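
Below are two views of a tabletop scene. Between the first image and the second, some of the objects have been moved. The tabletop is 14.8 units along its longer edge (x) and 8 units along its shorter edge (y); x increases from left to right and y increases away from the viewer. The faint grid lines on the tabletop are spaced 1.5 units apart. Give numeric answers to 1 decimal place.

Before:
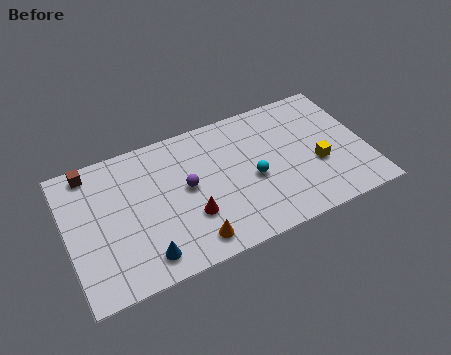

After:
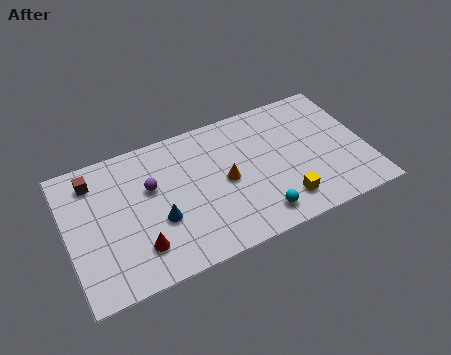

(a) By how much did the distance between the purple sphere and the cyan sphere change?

+2.8

They were about 3.3 units apart before and 6.1 after — 2.8 units further apart.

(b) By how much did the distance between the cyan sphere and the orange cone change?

-1.1

The distance was about 4.0 in the first image and 2.9 in the second, so they moved 1.1 units closer together.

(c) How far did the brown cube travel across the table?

0.6

From (1.4, 7.1) to (1.5, 6.5), the brown cube covered √(0.1² + 0.6²) ≈ 0.6 units.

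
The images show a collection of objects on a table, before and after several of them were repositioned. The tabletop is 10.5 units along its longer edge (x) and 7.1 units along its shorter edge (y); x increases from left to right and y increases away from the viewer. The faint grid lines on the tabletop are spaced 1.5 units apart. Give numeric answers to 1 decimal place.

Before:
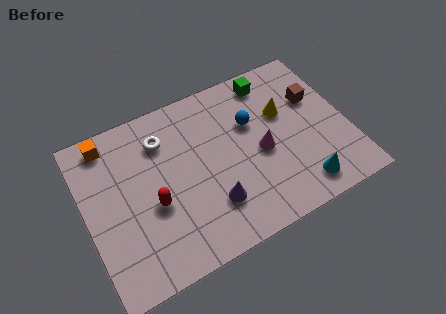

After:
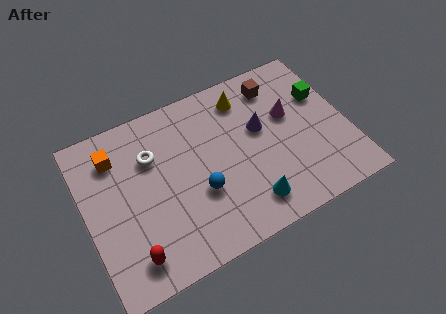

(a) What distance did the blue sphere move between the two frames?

3.1

The blue sphere was near (6.8, 4.6) before and (4.4, 2.6) after, so it travelled √(2.4² + 2.0²) ≈ 3.1 units.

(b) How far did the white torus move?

0.7

The white torus was near (3.3, 5.4) before and (2.8, 4.9) after, so it travelled √(0.5² + 0.5²) ≈ 0.7 units.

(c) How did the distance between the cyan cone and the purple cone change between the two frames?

-0.6

Before: roughly 3.6 units apart; after: 3.0. That's 0.6 units closer together.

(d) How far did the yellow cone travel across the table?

1.9

The yellow cone moved from about (8.1, 4.5) to (6.7, 5.8), a distance of √(1.4² + 1.3²) ≈ 1.9.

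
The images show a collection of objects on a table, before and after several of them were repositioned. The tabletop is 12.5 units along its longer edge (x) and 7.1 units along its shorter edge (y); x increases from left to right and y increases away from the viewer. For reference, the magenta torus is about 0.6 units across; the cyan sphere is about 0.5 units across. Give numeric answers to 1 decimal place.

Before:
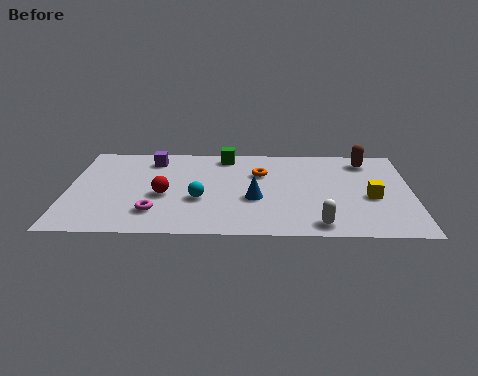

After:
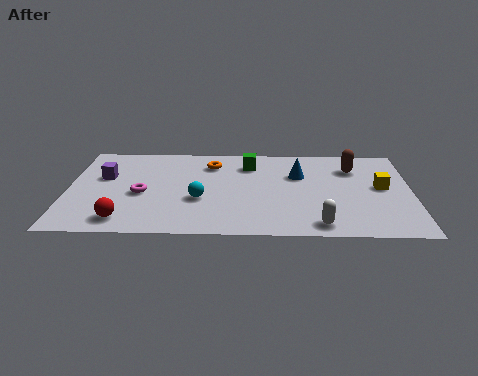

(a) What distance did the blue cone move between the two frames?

2.5

The blue cone was near (6.8, 2.8) before and (8.4, 4.7) after, so it travelled √(1.6² + 1.9²) ≈ 2.5 units.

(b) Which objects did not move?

the white capsule and the cyan sphere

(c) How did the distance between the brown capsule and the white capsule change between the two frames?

-0.7

Before: roughly 5.3 units apart; after: 4.6. That's 0.7 units closer together.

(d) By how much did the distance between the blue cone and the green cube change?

-1.6

The distance was about 3.6 in the first image and 2.0 in the second, so they moved 1.6 units closer together.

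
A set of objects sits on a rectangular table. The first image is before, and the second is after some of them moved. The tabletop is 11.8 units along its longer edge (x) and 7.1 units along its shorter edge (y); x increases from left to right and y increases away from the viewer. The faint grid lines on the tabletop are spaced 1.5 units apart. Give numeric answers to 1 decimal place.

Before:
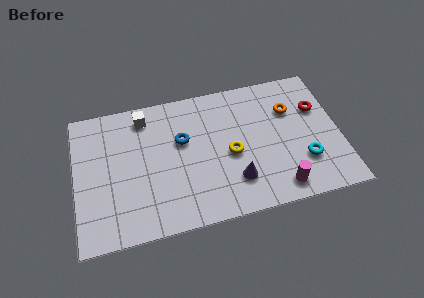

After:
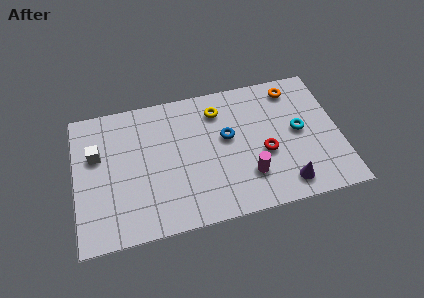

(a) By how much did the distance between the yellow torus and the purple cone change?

+3.8

They were about 1.4 units apart before and 5.2 after — 3.8 units further apart.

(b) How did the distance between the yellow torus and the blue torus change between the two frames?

-0.9

They were about 2.4 units apart before and 1.5 after — 0.9 units closer together.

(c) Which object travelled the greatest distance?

the red torus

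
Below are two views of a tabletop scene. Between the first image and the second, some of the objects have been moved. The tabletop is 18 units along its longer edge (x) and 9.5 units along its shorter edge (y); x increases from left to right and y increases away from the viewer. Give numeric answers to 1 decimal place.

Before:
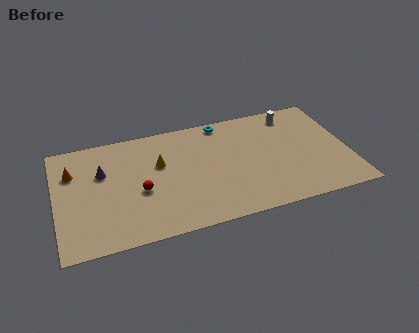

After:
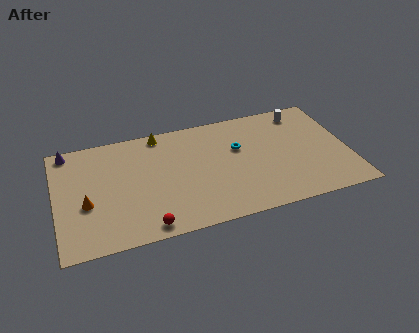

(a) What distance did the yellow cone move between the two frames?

2.6

From (6.4, 6.0) to (6.6, 8.6), the yellow cone covered √(0.2² + 2.6²) ≈ 2.6 units.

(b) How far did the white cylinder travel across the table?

0.6

The white cylinder was near (14.9, 8.1) before and (15.5, 8.1) after, so it travelled √(0.6² + 0.0²) ≈ 0.6 units.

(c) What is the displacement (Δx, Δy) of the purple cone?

(-2.0, 2.4)

The purple cone started near (2.9, 6.2) and ended near (0.9, 8.6).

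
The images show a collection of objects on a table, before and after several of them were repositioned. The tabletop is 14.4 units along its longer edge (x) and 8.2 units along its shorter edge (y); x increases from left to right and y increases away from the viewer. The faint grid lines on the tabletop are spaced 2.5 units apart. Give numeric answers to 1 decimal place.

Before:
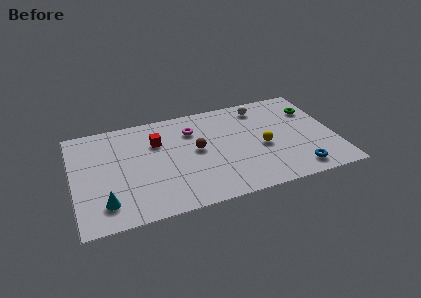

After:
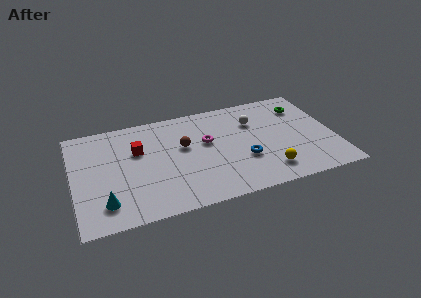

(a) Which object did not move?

the cyan cone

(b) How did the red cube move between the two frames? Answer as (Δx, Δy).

(-1.1, -0.4)

The red cube started near (4.7, 5.7) and ended near (3.6, 5.3).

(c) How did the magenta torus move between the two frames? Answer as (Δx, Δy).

(0.7, -1.2)

The magenta torus was at about (6.7, 6.1) and moved to about (7.4, 4.9).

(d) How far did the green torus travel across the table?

0.6

The green torus moved from about (13.4, 5.9) to (12.9, 6.3), a distance of √(0.5² + 0.4²) ≈ 0.6.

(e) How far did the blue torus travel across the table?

3.3

The blue torus was near (12.1, 1.2) before and (9.3, 2.9) after, so it travelled √(2.8² + 1.7²) ≈ 3.3 units.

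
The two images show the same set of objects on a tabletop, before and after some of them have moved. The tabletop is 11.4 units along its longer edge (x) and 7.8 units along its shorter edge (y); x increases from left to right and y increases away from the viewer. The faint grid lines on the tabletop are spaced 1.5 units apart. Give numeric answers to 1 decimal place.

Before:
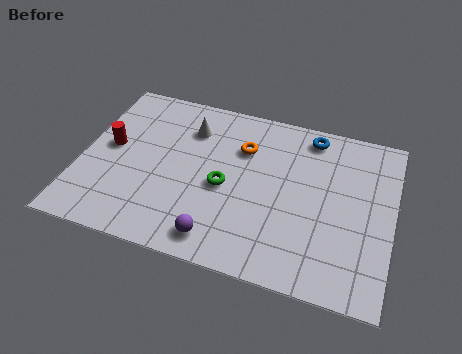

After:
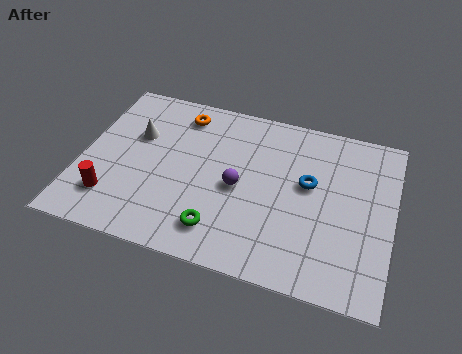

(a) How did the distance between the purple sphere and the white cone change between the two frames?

-0.9

Before: roughly 5.0 units apart; after: 4.1. That's 0.9 units closer together.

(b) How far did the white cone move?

2.1

From (3.8, 5.9) to (1.9, 5.0), the white cone covered √(1.9² + 0.9²) ≈ 2.1 units.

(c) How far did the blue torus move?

2.3

From (8.2, 6.8) to (8.3, 4.5), the blue torus covered √(0.1² + 2.3²) ≈ 2.3 units.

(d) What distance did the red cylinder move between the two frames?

2.4

The red cylinder was near (1.0, 4.2) before and (1.3, 1.8) after, so it travelled √(0.3² + 2.4²) ≈ 2.4 units.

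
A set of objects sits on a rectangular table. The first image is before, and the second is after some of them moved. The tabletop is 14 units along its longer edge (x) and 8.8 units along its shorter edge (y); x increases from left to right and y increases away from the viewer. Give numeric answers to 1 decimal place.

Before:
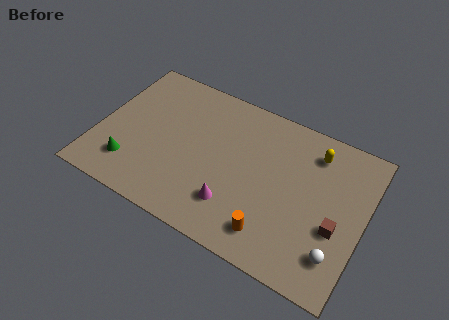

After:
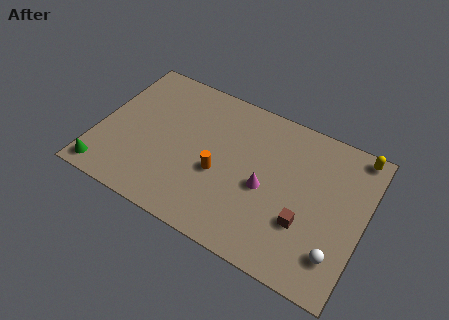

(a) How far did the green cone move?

1.6

The green cone moved from about (2.0, 2.0) to (0.8, 1.0), a distance of √(1.2² + 1.0²) ≈ 1.6.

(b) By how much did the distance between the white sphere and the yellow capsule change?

+0.6

Before: roughly 5.4 units apart; after: 6.0. That's 0.6 units further apart.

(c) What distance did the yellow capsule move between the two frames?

2.3

The yellow capsule was near (11.1, 7.1) before and (13.2, 8.0) after, so it travelled √(2.1² + 0.9²) ≈ 2.3 units.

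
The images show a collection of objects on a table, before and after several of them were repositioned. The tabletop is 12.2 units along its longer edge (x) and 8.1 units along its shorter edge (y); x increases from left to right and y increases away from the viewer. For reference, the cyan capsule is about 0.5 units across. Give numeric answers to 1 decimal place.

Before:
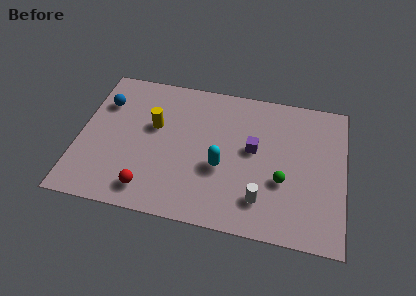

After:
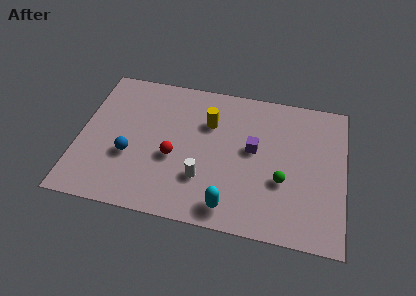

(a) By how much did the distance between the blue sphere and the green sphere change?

-1.9

Before: roughly 8.9 units apart; after: 7.0. That's 1.9 units closer together.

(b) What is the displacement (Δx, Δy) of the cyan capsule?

(0.5, -2.1)

The cyan capsule was at about (6.6, 3.2) and moved to about (7.1, 1.1).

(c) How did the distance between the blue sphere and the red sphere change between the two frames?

-3.1

Before: roughly 5.1 units apart; after: 2.0. That's 3.1 units closer together.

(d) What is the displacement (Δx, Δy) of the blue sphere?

(1.4, -2.8)

The blue sphere started near (1.0, 5.8) and ended near (2.4, 3.0).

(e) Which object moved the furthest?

the blue sphere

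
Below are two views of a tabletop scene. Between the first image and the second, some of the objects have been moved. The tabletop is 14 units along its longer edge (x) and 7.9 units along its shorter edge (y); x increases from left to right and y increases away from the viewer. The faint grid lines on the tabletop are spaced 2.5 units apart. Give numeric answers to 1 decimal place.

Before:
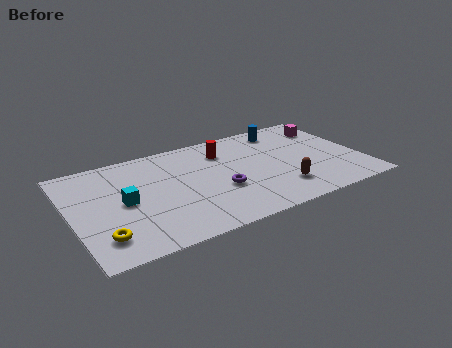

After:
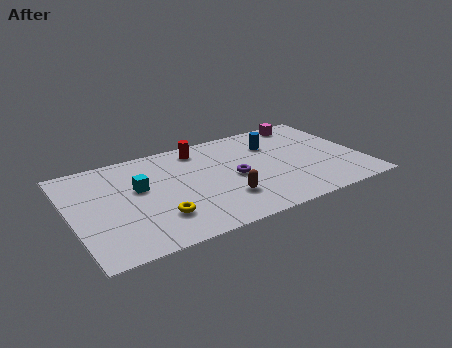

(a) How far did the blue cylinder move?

1.2

The blue cylinder moved from about (10.7, 6.7) to (10.0, 5.7), a distance of √(0.7² + 1.0²) ≈ 1.2.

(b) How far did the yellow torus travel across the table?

2.7

The yellow torus moved from about (1.2, 1.7) to (3.9, 2.1), a distance of √(2.7² + 0.4²) ≈ 2.7.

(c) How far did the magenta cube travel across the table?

1.3

The magenta cube moved from about (12.9, 6.1) to (11.9, 7.0), a distance of √(1.0² + 0.9²) ≈ 1.3.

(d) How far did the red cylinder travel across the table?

1.3

The red cylinder moved from about (7.6, 6.0) to (6.5, 6.7), a distance of √(1.1² + 0.7²) ≈ 1.3.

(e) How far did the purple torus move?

1.1

The purple torus moved from about (7.0, 3.0) to (7.8, 3.7), a distance of √(0.8² + 0.7²) ≈ 1.1.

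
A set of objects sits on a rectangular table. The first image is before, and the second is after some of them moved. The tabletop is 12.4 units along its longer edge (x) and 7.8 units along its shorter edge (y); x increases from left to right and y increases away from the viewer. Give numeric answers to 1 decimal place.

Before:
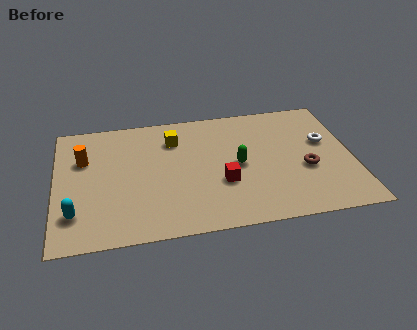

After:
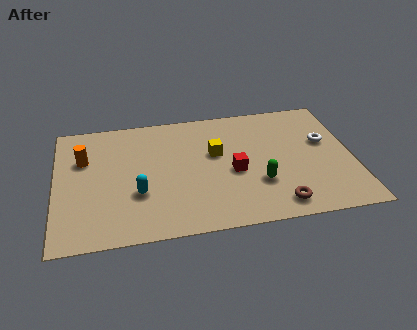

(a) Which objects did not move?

the white torus and the orange cylinder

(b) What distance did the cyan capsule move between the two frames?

2.7

The cyan capsule was near (0.8, 1.9) before and (3.4, 2.7) after, so it travelled √(2.6² + 0.8²) ≈ 2.7 units.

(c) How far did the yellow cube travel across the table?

2.1

The yellow cube moved from about (5.0, 5.9) to (6.7, 4.7), a distance of √(1.7² + 1.2²) ≈ 2.1.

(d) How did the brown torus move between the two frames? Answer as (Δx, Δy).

(-1.3, -2.0)

The brown torus was at about (10.4, 3.1) and moved to about (9.1, 1.1).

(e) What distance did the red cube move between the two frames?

0.8

From (6.9, 2.8) to (7.4, 3.4), the red cube covered √(0.5² + 0.6²) ≈ 0.8 units.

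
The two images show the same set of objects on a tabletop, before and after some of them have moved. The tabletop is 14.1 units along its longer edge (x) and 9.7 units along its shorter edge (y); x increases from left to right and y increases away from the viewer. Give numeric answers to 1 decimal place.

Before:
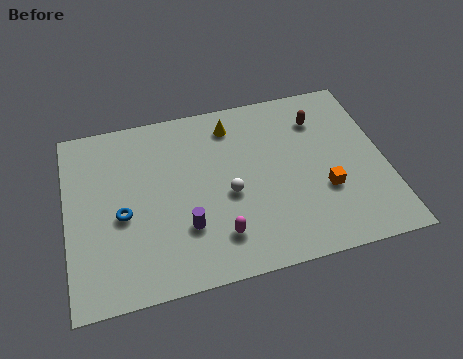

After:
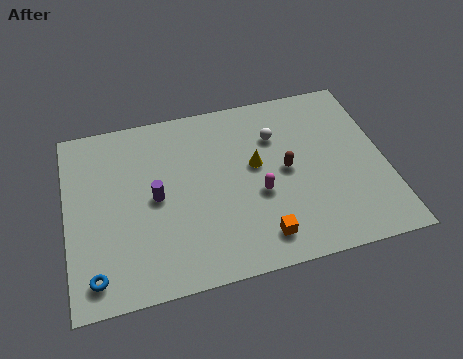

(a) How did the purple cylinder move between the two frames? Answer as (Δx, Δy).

(-1.2, 1.9)

From the two frames, the purple cylinder sits at roughly (5.1, 2.9) before and (3.9, 4.8) after.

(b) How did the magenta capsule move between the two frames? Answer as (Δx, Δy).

(1.9, 1.8)

From the two frames, the magenta capsule sits at roughly (6.5, 2.1) before and (8.4, 3.9) after.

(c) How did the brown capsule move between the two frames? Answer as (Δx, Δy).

(-1.7, -2.5)

From the two frames, the brown capsule sits at roughly (11.4, 7.4) before and (9.7, 4.9) after.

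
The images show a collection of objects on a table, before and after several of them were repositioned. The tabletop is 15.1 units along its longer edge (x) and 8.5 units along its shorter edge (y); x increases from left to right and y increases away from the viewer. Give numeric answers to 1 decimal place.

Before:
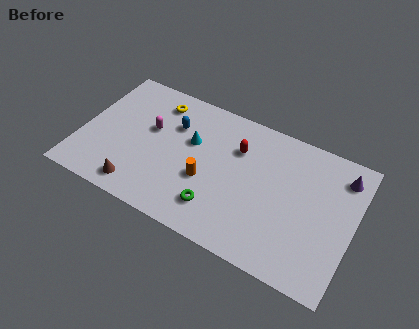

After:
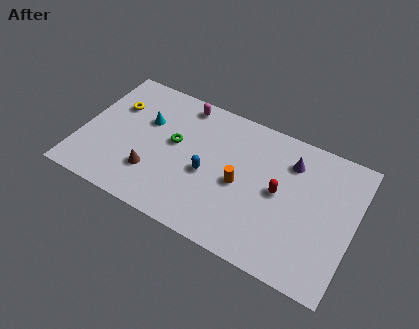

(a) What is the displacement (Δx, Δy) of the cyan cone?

(-2.6, 0.2)

From the two frames, the cyan cone sits at roughly (6.0, 5.3) before and (3.4, 5.5) after.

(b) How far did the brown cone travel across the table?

1.3

The brown cone was near (3.6, 1.2) before and (4.2, 2.4) after, so it travelled √(0.6² + 1.2²) ≈ 1.3 units.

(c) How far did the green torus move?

4.0

The green torus was near (7.9, 1.9) before and (5.1, 4.8) after, so it travelled √(2.8² + 2.9²) ≈ 4.0 units.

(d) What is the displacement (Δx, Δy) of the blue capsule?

(2.2, -2.2)

The blue capsule started near (4.9, 5.9) and ended near (7.1, 3.7).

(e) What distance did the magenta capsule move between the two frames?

2.8

The magenta capsule moved from about (3.7, 5.1) to (5.2, 7.5), a distance of √(1.5² + 2.4²) ≈ 2.8.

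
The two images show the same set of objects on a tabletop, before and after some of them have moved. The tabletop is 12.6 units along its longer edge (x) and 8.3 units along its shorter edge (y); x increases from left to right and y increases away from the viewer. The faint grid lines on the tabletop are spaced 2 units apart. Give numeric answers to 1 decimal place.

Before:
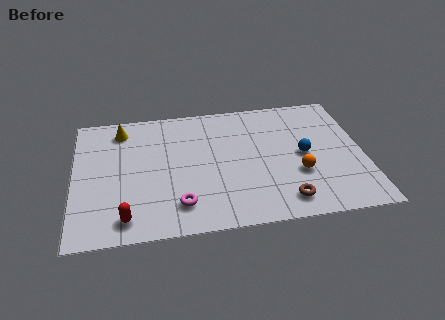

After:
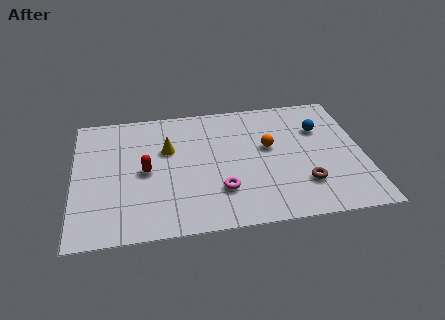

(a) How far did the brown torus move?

1.3

The brown torus moved from about (9.0, 1.3) to (9.9, 2.2), a distance of √(0.9² + 0.9²) ≈ 1.3.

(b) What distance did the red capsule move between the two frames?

2.9

From (2.2, 1.2) to (3.1, 4.0), the red capsule covered √(0.9² + 2.8²) ≈ 2.9 units.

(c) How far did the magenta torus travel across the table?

1.9

From (4.5, 1.7) to (6.3, 2.3), the magenta torus covered √(1.8² + 0.6²) ≈ 1.9 units.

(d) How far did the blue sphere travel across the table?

1.8

The blue sphere was near (10.0, 4.1) before and (10.8, 5.7) after, so it travelled √(0.8² + 1.6²) ≈ 1.8 units.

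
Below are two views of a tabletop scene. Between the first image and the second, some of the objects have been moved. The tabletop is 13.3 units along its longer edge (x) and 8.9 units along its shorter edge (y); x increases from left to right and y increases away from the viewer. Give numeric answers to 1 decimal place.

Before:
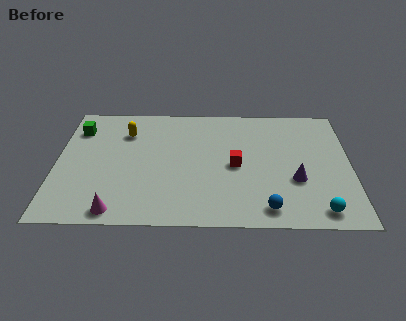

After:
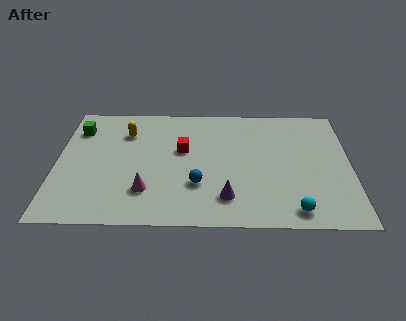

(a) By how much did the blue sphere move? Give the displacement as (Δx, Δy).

(-3.1, 1.6)

The blue sphere was at about (9.5, 1.2) and moved to about (6.4, 2.8).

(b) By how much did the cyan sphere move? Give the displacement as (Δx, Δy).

(-1.1, 0.0)

The cyan sphere was at about (11.8, 1.1) and moved to about (10.7, 1.1).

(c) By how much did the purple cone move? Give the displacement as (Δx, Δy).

(-3.1, -1.3)

The purple cone started near (10.8, 3.2) and ended near (7.7, 1.9).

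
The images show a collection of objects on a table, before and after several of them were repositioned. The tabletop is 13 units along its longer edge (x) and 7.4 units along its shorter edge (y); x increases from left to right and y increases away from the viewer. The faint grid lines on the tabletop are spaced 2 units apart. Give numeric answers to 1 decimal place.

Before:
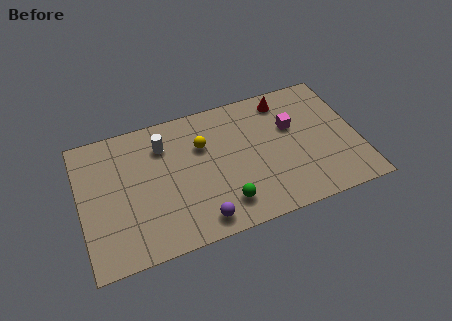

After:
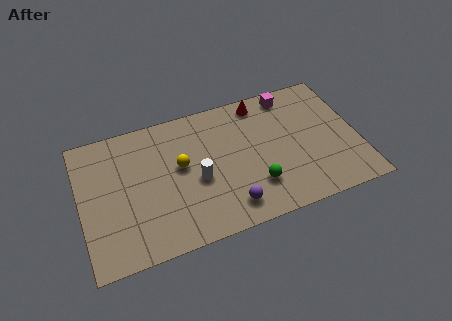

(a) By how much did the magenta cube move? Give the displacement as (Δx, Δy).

(0.1, 1.8)

From the two frames, the magenta cube sits at roughly (10.0, 4.7) before and (10.1, 6.5) after.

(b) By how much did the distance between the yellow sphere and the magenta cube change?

+1.7

They were about 4.2 units apart before and 5.9 after — 1.7 units further apart.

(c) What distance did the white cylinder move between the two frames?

2.8

The white cylinder moved from about (4.0, 5.6) to (5.4, 3.2), a distance of √(1.4² + 2.4²) ≈ 2.8.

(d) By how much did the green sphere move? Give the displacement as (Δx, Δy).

(1.5, 0.5)

The green sphere started near (6.5, 1.5) and ended near (8.0, 2.0).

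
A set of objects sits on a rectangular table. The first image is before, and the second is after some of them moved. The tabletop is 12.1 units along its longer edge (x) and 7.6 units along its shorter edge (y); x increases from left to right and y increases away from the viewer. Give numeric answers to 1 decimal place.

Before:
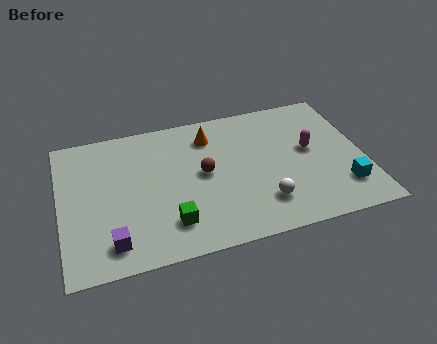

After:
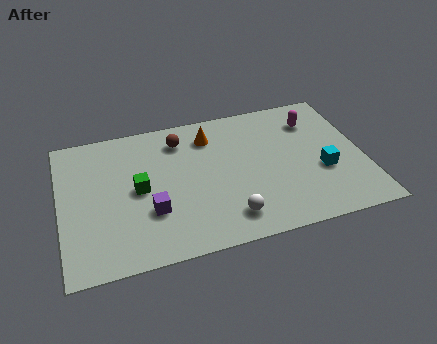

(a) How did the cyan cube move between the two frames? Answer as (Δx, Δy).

(-0.7, 1.1)

The cyan cube was at about (11.1, 1.8) and moved to about (10.4, 2.9).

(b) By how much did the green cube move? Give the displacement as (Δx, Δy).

(-1.1, 2.1)

The green cube started near (4.2, 1.7) and ended near (3.1, 3.8).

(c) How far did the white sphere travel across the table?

1.5

From (7.9, 1.8) to (6.5, 1.4), the white sphere covered √(1.4² + 0.4²) ≈ 1.5 units.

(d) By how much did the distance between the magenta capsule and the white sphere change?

+2.6

They were about 3.2 units apart before and 5.8 after — 2.6 units further apart.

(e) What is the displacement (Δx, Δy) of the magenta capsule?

(0.3, 1.6)

The magenta capsule was at about (10.0, 4.2) and moved to about (10.3, 5.8).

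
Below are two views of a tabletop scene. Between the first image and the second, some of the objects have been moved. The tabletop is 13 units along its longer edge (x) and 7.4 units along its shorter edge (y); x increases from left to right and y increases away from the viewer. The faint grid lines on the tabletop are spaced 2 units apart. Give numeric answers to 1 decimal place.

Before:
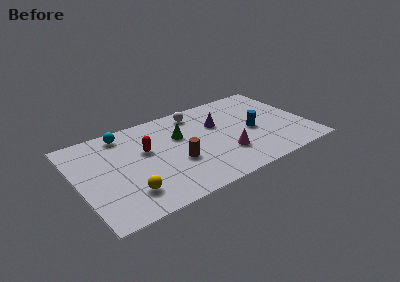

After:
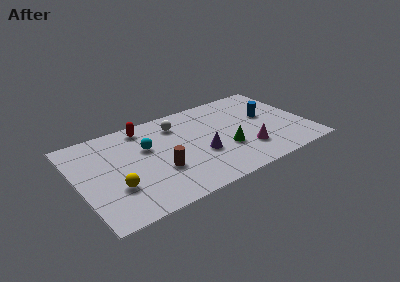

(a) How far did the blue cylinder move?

1.3

The blue cylinder was near (9.9, 3.4) before and (10.9, 4.3) after, so it travelled √(1.0² + 0.9²) ≈ 1.3 units.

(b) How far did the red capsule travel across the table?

1.9

The red capsule was near (3.9, 4.5) before and (4.1, 6.4) after, so it travelled √(0.2² + 1.9²) ≈ 1.9 units.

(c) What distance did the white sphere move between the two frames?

1.3

The white sphere moved from about (7.1, 6.3) to (5.9, 5.8), a distance of √(1.2² + 0.5²) ≈ 1.3.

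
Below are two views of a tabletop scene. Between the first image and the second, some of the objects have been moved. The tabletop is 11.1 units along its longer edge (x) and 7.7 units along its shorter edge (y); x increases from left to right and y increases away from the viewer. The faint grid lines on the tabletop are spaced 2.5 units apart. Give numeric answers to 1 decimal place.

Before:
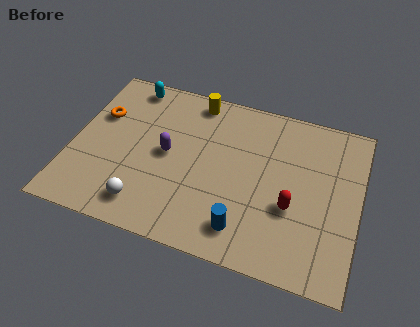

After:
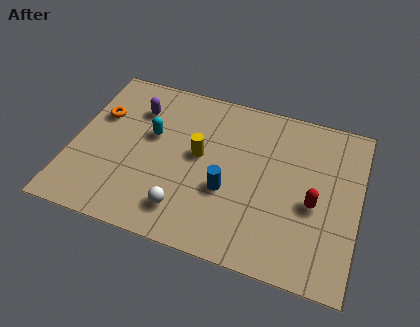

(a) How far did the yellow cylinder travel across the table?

2.6

The yellow cylinder was near (4.5, 6.8) before and (4.9, 4.2) after, so it travelled √(0.4² + 2.6²) ≈ 2.6 units.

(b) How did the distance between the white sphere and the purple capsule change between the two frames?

+2.1

They were about 2.7 units apart before and 4.8 after — 2.1 units further apart.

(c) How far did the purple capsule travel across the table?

2.3

The purple capsule was near (3.7, 3.9) before and (2.3, 5.7) after, so it travelled √(1.4² + 1.8²) ≈ 2.3 units.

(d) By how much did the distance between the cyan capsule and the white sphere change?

-2.1

They were about 5.6 units apart before and 3.5 after — 2.1 units closer together.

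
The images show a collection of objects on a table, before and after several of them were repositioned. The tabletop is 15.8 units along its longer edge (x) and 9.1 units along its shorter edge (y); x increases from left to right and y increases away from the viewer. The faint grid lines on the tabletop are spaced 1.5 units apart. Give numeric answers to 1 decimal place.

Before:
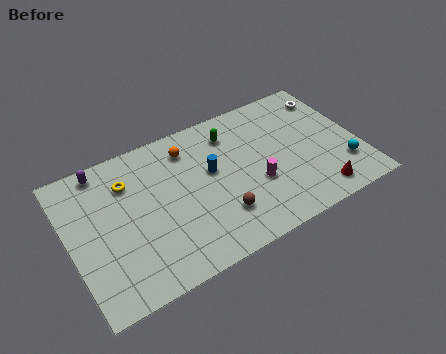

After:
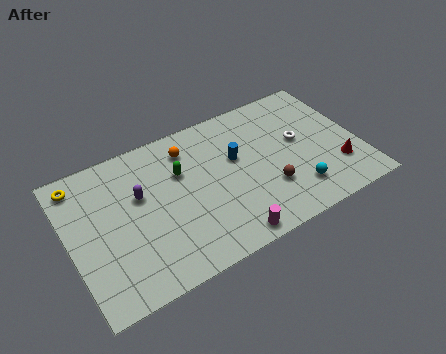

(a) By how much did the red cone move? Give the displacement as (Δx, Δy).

(1.3, 1.2)

The red cone was at about (13.1, 1.3) and moved to about (14.4, 2.5).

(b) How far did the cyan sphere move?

2.7

The cyan sphere moved from about (14.7, 2.4) to (12.0, 2.0), a distance of √(2.7² + 0.4²) ≈ 2.7.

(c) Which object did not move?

the orange sphere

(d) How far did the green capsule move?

3.2

From (9.2, 7.2) to (6.2, 6.0), the green capsule covered √(3.0² + 1.2²) ≈ 3.2 units.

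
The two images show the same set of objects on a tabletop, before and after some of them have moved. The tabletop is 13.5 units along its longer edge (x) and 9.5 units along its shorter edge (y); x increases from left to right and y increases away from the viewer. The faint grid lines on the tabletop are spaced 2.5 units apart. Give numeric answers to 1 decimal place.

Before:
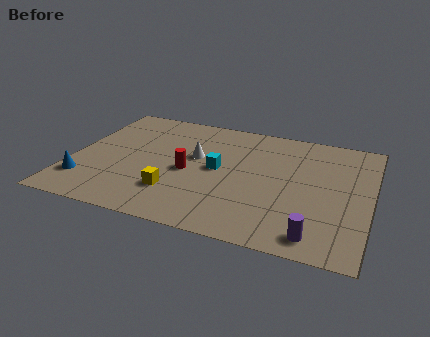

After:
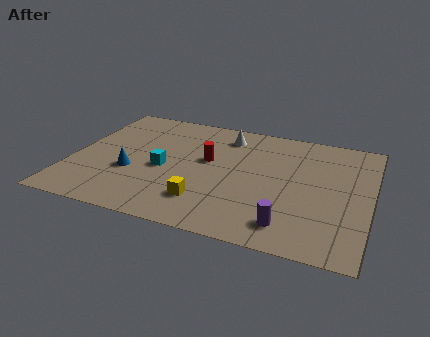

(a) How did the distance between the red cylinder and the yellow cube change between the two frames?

+1.5

Before: roughly 1.8 units apart; after: 3.3. That's 1.5 units further apart.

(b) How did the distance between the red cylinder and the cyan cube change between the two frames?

+0.9

They were about 1.4 units apart before and 2.3 after — 0.9 units further apart.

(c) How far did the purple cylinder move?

1.3

The purple cylinder was near (11.3, 1.2) before and (10.1, 1.6) after, so it travelled √(1.2² + 0.4²) ≈ 1.3 units.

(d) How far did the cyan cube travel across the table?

2.5

The cyan cube was near (6.6, 4.9) before and (4.2, 4.2) after, so it travelled √(2.4² + 0.7²) ≈ 2.5 units.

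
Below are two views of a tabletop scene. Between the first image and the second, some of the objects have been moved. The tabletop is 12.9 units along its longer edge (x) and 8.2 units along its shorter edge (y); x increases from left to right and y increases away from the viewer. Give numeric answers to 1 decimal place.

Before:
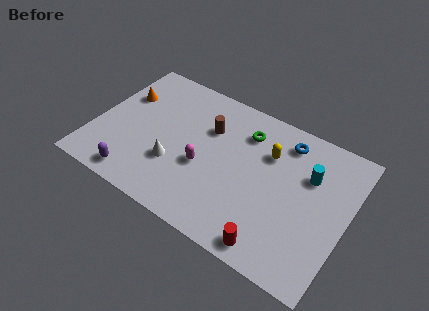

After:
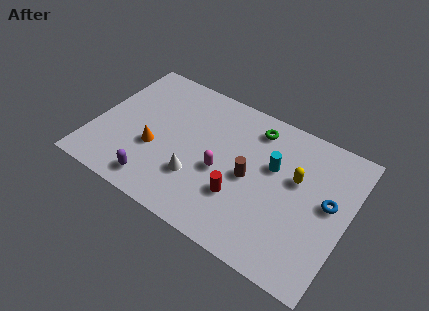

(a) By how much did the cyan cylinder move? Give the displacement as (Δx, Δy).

(-1.8, -0.4)

From the two frames, the cyan cylinder sits at roughly (10.8, 5.5) before and (9.0, 5.1) after.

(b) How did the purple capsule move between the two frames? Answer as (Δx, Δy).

(1.0, 0.2)

The purple capsule started near (2.6, 1.0) and ended near (3.6, 1.2).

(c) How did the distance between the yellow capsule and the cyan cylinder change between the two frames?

-0.9

They were about 2.1 units apart before and 1.2 after — 0.9 units closer together.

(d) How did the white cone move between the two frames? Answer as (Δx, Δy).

(1.2, -0.2)

The white cone was at about (4.3, 2.7) and moved to about (5.5, 2.5).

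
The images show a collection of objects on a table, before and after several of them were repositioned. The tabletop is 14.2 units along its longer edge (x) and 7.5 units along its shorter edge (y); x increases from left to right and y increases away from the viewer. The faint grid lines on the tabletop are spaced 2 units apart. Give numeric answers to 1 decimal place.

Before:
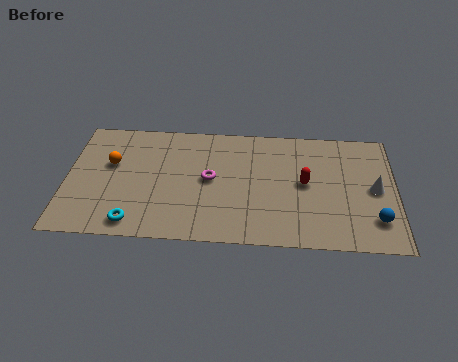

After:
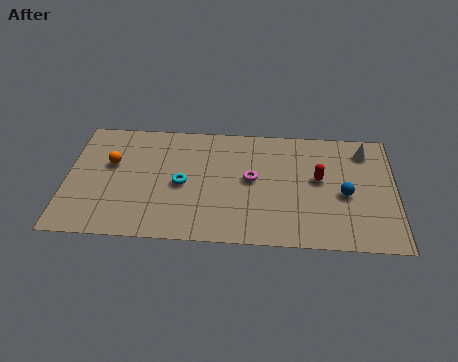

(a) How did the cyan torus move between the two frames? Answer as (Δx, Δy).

(2.0, 2.5)

The cyan torus started near (3.0, 1.0) and ended near (5.0, 3.5).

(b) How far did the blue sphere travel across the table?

2.0

The blue sphere was near (13.3, 1.8) before and (12.0, 3.3) after, so it travelled √(1.3² + 1.5²) ≈ 2.0 units.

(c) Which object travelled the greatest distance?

the cyan torus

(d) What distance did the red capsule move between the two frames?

0.7

The red capsule was near (10.3, 3.9) before and (10.9, 4.2) after, so it travelled √(0.6² + 0.3²) ≈ 0.7 units.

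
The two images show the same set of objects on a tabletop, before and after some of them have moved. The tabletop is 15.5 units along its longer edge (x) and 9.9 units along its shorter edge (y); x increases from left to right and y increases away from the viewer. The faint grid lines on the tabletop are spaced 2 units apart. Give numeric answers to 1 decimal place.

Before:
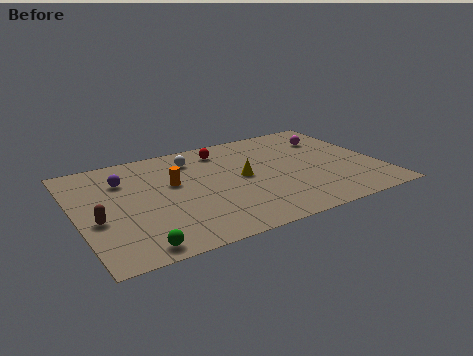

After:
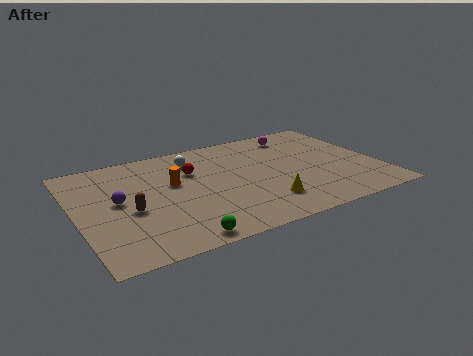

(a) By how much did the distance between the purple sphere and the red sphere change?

-1.2

Before: roughly 5.4 units apart; after: 4.2. That's 1.2 units closer together.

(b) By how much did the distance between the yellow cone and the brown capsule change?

-0.8

Before: roughly 7.7 units apart; after: 6.9. That's 0.8 units closer together.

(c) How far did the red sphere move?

2.3

The red sphere was near (7.9, 8.2) before and (6.1, 6.7) after, so it travelled √(1.8² + 1.5²) ≈ 2.3 units.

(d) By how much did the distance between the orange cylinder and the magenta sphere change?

-1.3

The distance was about 8.6 in the first image and 7.3 in the second, so they moved 1.3 units closer together.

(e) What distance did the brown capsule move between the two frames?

1.7

From (0.9, 4.0) to (2.6, 4.2), the brown capsule covered √(1.7² + 0.2²) ≈ 1.7 units.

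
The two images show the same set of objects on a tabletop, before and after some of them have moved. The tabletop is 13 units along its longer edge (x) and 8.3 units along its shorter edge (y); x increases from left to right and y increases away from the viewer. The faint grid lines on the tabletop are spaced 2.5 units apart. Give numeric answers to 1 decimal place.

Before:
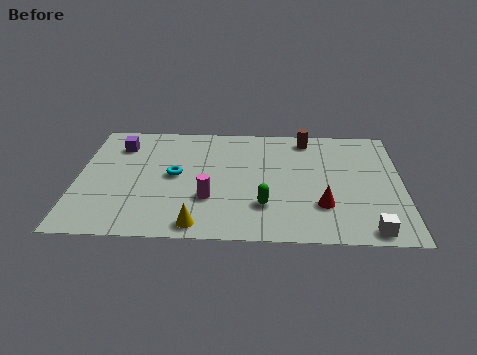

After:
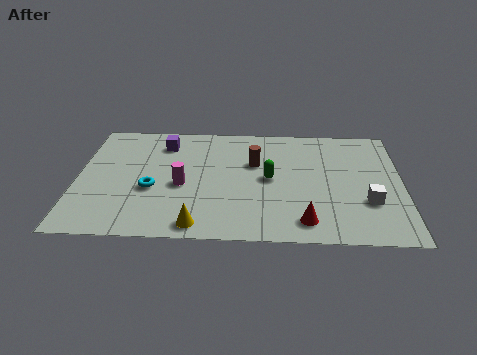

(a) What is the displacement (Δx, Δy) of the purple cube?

(1.8, 0.2)

The purple cube started near (1.6, 6.4) and ended near (3.4, 6.6).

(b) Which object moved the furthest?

the brown cylinder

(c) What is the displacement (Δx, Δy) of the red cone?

(-0.7, -1.1)

The red cone was at about (9.8, 2.4) and moved to about (9.1, 1.3).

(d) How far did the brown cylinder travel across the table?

2.8

From (9.2, 7.2) to (7.1, 5.3), the brown cylinder covered √(2.1² + 1.9²) ≈ 2.8 units.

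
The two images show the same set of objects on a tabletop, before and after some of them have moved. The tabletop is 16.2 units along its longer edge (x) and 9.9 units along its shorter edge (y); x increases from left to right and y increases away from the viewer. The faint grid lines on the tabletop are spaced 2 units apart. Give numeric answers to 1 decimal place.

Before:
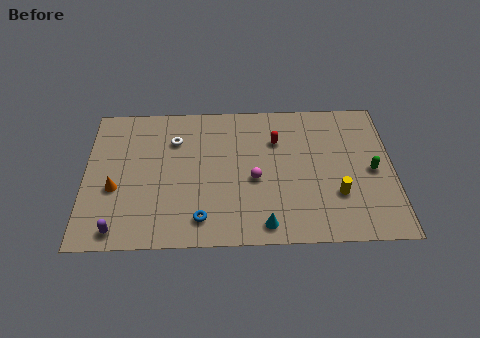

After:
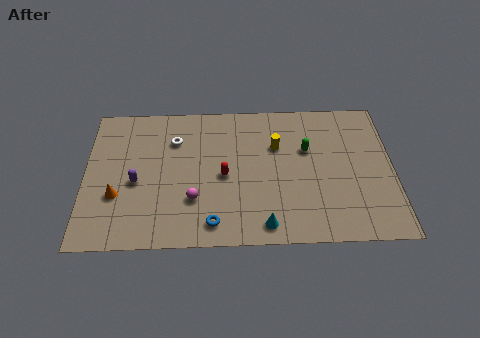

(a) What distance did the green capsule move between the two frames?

3.8

The green capsule was near (15.1, 4.7) before and (11.7, 6.3) after, so it travelled √(3.4² + 1.6²) ≈ 3.8 units.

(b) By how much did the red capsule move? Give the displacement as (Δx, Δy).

(-2.8, -2.4)

The red capsule started near (10.1, 7.0) and ended near (7.3, 4.6).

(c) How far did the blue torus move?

0.7

The blue torus moved from about (6.1, 1.7) to (6.7, 1.4), a distance of √(0.6² + 0.3²) ≈ 0.7.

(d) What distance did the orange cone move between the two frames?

0.5

The orange cone was near (1.6, 3.9) before and (1.7, 3.4) after, so it travelled √(0.1² + 0.5²) ≈ 0.5 units.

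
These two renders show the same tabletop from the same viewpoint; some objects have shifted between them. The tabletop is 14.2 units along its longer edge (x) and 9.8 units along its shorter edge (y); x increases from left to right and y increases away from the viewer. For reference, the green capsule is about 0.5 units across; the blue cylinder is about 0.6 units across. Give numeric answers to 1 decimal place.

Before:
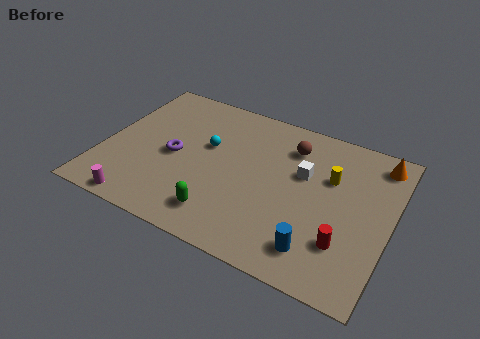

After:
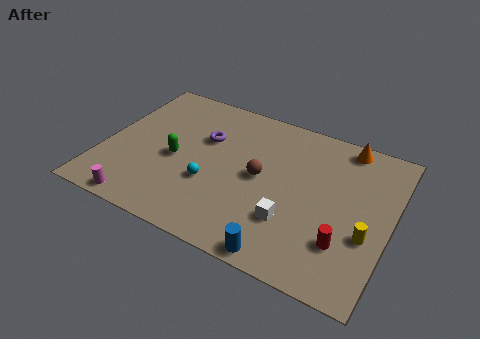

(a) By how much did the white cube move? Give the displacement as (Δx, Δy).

(-0.2, -3.2)

The white cube started near (9.8, 6.1) and ended near (9.6, 2.9).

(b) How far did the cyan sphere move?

2.5

The cyan sphere was near (5.0, 5.9) before and (5.5, 3.5) after, so it travelled √(0.5² + 2.4²) ≈ 2.5 units.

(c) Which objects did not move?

the red cylinder and the magenta cylinder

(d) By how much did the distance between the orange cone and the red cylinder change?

+0.3

The distance was about 5.8 in the first image and 6.1 in the second, so they moved 0.3 units further apart.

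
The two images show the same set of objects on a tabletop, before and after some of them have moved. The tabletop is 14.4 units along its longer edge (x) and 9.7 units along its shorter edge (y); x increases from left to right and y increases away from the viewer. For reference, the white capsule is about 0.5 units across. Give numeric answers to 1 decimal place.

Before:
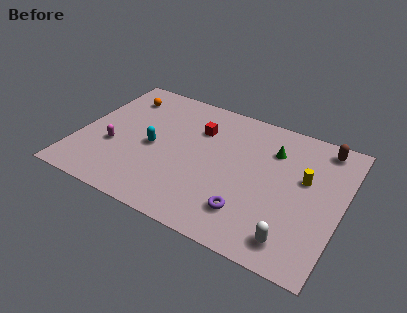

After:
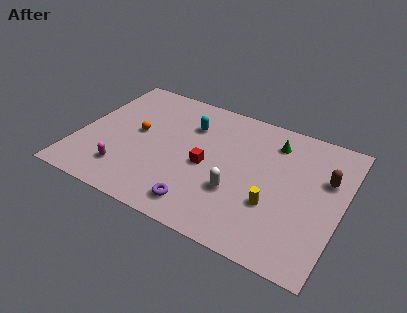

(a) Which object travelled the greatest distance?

the white capsule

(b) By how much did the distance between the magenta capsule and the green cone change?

+0.3

The distance was about 9.1 in the first image and 9.4 in the second, so they moved 0.3 units further apart.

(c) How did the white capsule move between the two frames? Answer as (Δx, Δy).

(-3.3, 1.8)

From the two frames, the white capsule sits at roughly (12.2, 1.5) before and (8.9, 3.3) after.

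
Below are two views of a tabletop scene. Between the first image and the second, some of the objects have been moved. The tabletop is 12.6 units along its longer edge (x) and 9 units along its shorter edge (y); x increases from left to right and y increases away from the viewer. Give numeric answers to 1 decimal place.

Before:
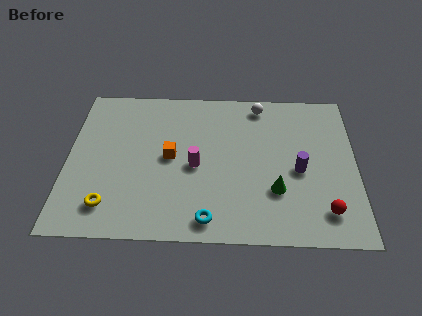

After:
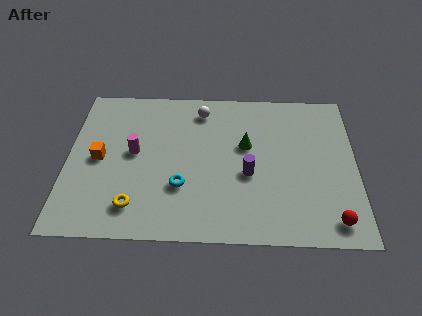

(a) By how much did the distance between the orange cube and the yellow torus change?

-0.8

They were about 3.9 units apart before and 3.1 after — 0.8 units closer together.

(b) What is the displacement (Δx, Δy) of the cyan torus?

(-1.2, 1.8)

The cyan torus was at about (6.2, 1.1) and moved to about (5.0, 2.9).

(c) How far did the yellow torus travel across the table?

1.1

The yellow torus moved from about (1.9, 1.7) to (3.0, 1.7), a distance of √(1.1² + 0.0²) ≈ 1.1.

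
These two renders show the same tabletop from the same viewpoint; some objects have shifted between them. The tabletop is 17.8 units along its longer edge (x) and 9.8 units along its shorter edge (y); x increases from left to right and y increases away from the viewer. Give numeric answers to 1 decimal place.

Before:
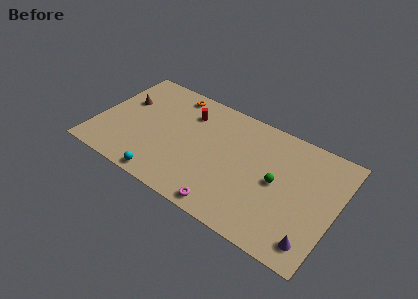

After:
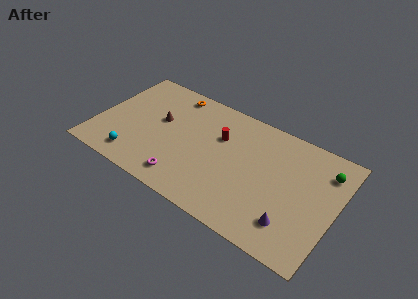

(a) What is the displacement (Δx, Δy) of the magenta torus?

(-3.3, 0.6)

The magenta torus started near (10.4, 1.0) and ended near (7.1, 1.6).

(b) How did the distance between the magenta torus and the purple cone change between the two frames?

+1.7

Before: roughly 6.2 units apart; after: 7.9. That's 1.7 units further apart.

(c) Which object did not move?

the orange torus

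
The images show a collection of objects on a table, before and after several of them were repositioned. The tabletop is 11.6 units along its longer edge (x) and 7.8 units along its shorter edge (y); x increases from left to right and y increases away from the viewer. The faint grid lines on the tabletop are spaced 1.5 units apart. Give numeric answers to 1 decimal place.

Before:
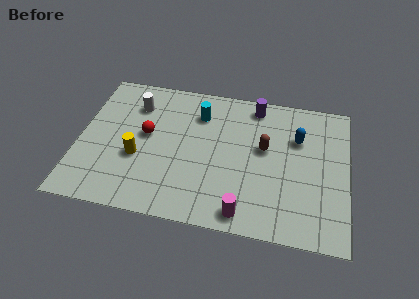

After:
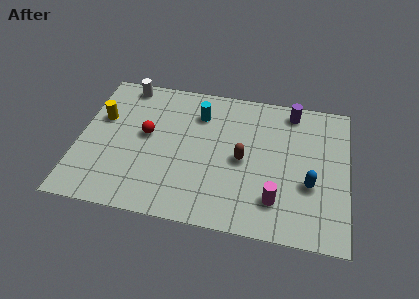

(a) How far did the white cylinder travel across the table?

1.2

The white cylinder moved from about (2.3, 5.9) to (1.8, 7.0), a distance of √(0.5² + 1.1²) ≈ 1.2.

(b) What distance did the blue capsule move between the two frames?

2.5

The blue capsule moved from about (9.4, 5.3) to (10.0, 2.9), a distance of √(0.6² + 2.4²) ≈ 2.5.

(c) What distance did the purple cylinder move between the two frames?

1.6

The purple cylinder moved from about (7.5, 6.8) to (9.1, 6.8), a distance of √(1.6² + 0.0²) ≈ 1.6.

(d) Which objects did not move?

the red sphere and the cyan cylinder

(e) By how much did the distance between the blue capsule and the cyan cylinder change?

+1.4

Before: roughly 4.3 units apart; after: 5.7. That's 1.4 units further apart.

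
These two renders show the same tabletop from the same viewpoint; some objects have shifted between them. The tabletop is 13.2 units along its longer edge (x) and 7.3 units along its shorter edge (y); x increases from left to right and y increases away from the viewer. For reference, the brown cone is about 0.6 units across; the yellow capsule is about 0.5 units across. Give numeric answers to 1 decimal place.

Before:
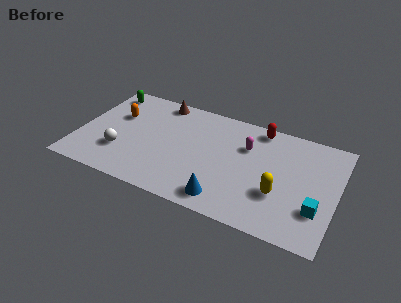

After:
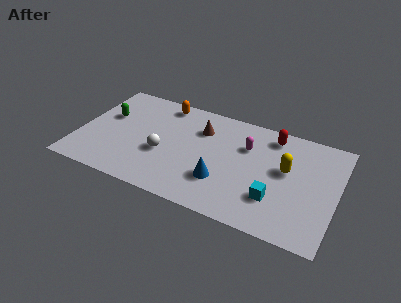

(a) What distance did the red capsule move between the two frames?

0.8

The red capsule moved from about (9.0, 6.5) to (9.7, 6.2), a distance of √(0.7² + 0.3²) ≈ 0.8.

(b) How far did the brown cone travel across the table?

2.6

From (3.8, 6.5) to (6.1, 5.3), the brown cone covered √(2.3² + 1.2²) ≈ 2.6 units.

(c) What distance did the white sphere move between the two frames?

2.2

The white sphere was near (2.3, 2.2) before and (4.4, 2.9) after, so it travelled √(2.1² + 0.7²) ≈ 2.2 units.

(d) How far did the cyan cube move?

2.1

The cyan cube was near (12.3, 2.2) before and (10.2, 2.1) after, so it travelled √(2.1² + 0.1²) ≈ 2.1 units.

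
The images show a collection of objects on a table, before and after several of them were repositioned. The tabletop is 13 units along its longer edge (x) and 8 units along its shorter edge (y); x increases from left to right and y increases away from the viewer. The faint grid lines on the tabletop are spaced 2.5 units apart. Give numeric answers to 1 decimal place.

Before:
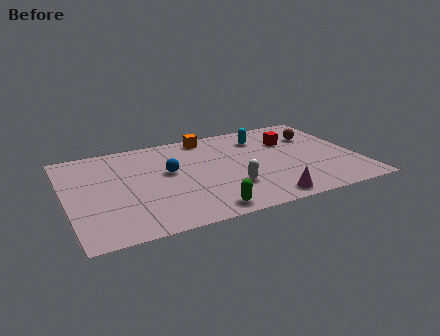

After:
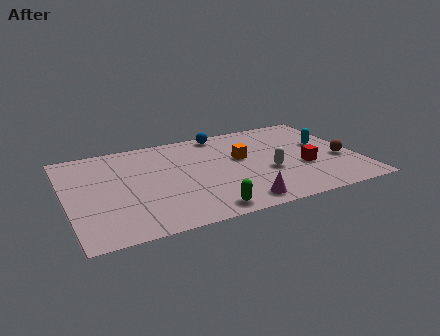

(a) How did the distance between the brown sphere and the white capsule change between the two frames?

-2.1

The distance was about 5.4 in the first image and 3.3 in the second, so they moved 2.1 units closer together.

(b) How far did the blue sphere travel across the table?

3.7

From (4.6, 4.6) to (7.3, 7.2), the blue sphere covered √(2.7² + 2.6²) ≈ 3.7 units.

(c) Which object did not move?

the green capsule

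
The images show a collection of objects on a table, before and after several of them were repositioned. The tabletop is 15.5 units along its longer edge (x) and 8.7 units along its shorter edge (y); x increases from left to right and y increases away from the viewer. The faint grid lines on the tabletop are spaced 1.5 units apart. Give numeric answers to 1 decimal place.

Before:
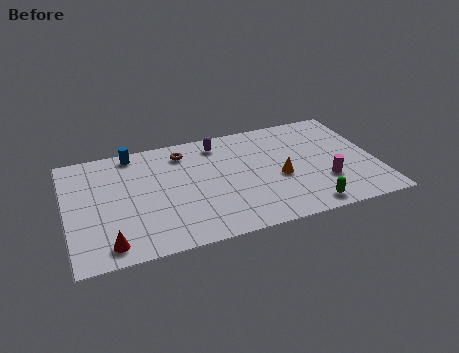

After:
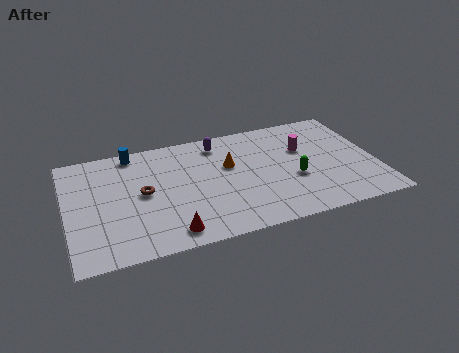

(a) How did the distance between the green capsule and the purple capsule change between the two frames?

-2.2

The distance was about 7.4 in the first image and 5.2 in the second, so they moved 2.2 units closer together.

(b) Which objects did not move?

the blue cylinder and the purple capsule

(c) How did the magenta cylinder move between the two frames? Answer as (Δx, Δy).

(-0.8, 2.9)

The magenta cylinder started near (12.8, 2.7) and ended near (12.0, 5.6).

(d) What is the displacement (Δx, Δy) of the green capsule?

(-0.4, 2.4)

The green capsule started near (11.7, 1.0) and ended near (11.3, 3.4).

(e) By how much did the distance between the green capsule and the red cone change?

-3.0

The distance was about 9.8 in the first image and 6.8 in the second, so they moved 3.0 units closer together.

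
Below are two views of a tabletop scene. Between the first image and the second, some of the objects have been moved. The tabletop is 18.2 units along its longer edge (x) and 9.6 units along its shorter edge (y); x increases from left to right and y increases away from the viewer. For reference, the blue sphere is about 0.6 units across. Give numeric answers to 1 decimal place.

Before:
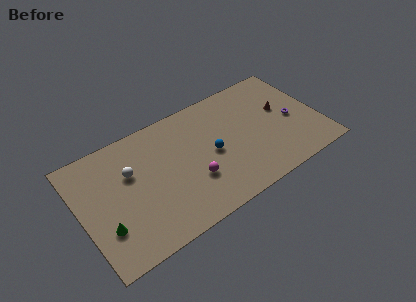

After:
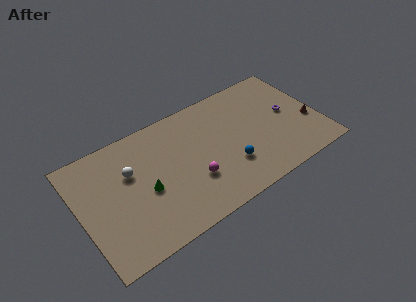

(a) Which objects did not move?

the white sphere and the magenta sphere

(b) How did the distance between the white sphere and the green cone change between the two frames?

-1.9

They were about 4.1 units apart before and 2.2 after — 1.9 units closer together.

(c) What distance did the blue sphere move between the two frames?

2.0

The blue sphere was near (9.9, 4.6) before and (11.0, 2.9) after, so it travelled √(1.1² + 1.7²) ≈ 2.0 units.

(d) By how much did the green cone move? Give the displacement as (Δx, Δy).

(3.3, 1.3)

The green cone was at about (1.5, 2.9) and moved to about (4.8, 4.2).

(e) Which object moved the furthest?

the green cone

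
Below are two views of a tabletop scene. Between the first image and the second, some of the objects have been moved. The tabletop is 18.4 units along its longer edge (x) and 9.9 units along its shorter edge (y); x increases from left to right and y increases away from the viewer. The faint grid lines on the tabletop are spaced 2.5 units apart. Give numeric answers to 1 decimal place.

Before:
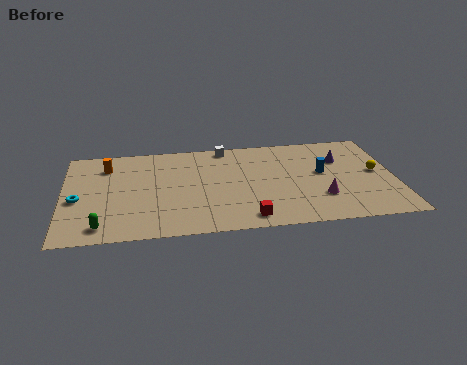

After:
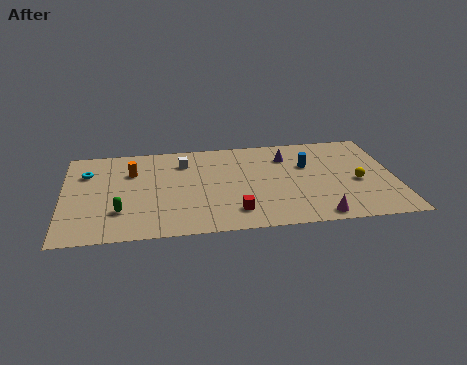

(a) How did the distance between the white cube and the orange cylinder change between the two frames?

-3.8

They were about 6.8 units apart before and 3.0 after — 3.8 units closer together.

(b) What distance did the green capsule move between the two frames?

1.7

The green capsule moved from about (2.1, 1.4) to (3.1, 2.8), a distance of √(1.0² + 1.4²) ≈ 1.7.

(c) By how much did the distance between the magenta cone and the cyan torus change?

+0.5

They were about 13.5 units apart before and 14.0 after — 0.5 units further apart.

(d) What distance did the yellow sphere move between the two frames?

1.4

The yellow sphere was near (17.4, 5.2) before and (16.3, 4.3) after, so it travelled √(1.1² + 0.9²) ≈ 1.4 units.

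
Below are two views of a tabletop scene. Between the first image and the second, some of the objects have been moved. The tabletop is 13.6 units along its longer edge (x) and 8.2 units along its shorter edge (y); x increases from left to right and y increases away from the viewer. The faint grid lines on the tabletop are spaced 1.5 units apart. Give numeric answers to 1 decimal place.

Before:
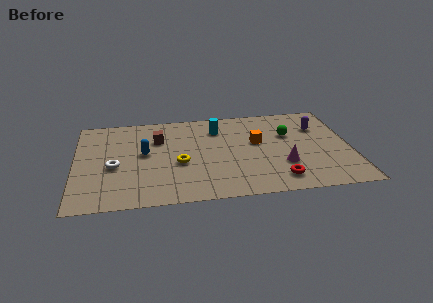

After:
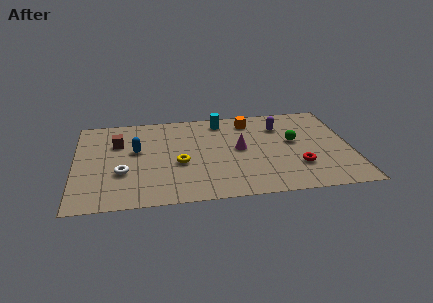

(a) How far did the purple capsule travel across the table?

1.9

The purple capsule moved from about (12.1, 5.8) to (10.2, 6.1), a distance of √(1.9² + 0.3²) ≈ 1.9.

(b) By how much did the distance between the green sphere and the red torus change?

-1.8

Before: roughly 4.0 units apart; after: 2.2. That's 1.8 units closer together.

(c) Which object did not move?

the yellow torus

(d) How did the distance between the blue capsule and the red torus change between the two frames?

+1.1

The distance was about 7.2 in the first image and 8.3 in the second, so they moved 1.1 units further apart.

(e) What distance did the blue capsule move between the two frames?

0.5

The blue capsule was near (3.4, 4.5) before and (3.0, 4.8) after, so it travelled √(0.4² + 0.3²) ≈ 0.5 units.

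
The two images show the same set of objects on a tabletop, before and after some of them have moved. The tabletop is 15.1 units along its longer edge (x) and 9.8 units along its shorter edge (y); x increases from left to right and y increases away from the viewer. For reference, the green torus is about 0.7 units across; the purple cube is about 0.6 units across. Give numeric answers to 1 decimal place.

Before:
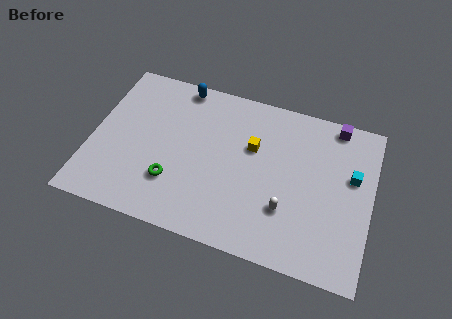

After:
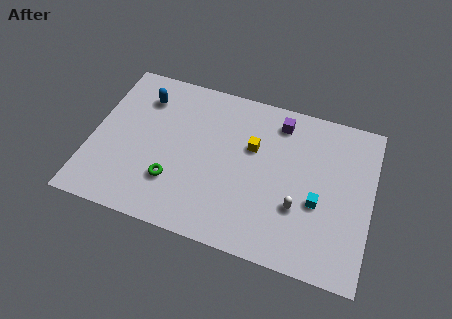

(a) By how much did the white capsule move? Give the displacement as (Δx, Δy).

(0.6, 0.3)

The white capsule was at about (10.7, 3.0) and moved to about (11.3, 3.3).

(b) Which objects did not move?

the yellow cube and the green torus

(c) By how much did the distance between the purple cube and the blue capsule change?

-1.1

The distance was about 8.5 in the first image and 7.4 in the second, so they moved 1.1 units closer together.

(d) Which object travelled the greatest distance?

the purple cube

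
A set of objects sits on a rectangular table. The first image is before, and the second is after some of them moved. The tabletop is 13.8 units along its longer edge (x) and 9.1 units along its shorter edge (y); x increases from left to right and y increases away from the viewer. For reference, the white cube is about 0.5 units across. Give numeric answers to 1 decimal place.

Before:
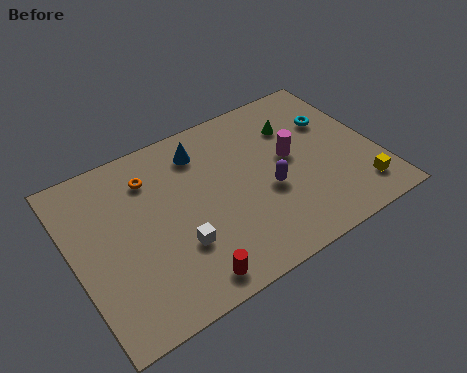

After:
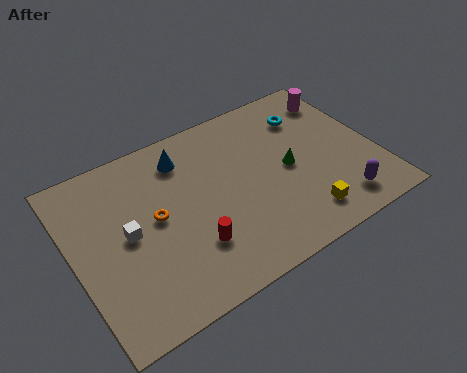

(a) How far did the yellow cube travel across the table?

2.7

The yellow cube moved from about (12.6, 1.7) to (9.9, 1.6), a distance of √(2.7² + 0.1²) ≈ 2.7.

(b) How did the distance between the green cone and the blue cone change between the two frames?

+0.9

Before: roughly 4.4 units apart; after: 5.3. That's 0.9 units further apart.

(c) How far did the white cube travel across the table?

2.6

From (4.4, 2.9) to (2.4, 4.6), the white cube covered √(2.0² + 1.7²) ≈ 2.6 units.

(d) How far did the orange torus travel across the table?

2.2

The orange torus moved from about (3.8, 7.0) to (3.7, 4.8), a distance of √(0.1² + 2.2²) ≈ 2.2.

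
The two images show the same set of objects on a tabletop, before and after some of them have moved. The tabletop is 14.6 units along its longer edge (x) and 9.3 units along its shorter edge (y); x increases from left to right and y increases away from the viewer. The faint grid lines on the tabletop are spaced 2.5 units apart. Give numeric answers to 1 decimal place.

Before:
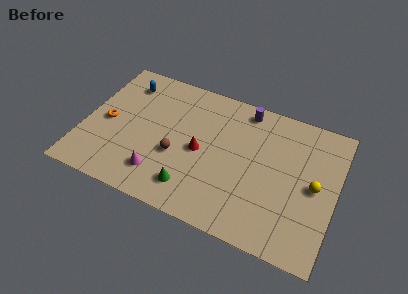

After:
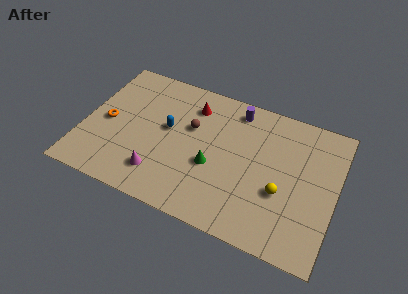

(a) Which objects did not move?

the magenta cone and the orange torus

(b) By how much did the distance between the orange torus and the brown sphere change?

+0.7

They were about 4.3 units apart before and 5.0 after — 0.7 units further apart.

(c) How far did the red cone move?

3.0

The red cone moved from about (6.8, 4.4) to (6.0, 7.3), a distance of √(0.8² + 2.9²) ≈ 3.0.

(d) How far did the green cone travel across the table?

2.1

The green cone was near (6.6, 1.8) before and (7.6, 3.7) after, so it travelled √(1.0² + 1.9²) ≈ 2.1 units.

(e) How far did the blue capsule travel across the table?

3.6

From (2.0, 7.5) to (4.8, 5.2), the blue capsule covered √(2.8² + 2.3²) ≈ 3.6 units.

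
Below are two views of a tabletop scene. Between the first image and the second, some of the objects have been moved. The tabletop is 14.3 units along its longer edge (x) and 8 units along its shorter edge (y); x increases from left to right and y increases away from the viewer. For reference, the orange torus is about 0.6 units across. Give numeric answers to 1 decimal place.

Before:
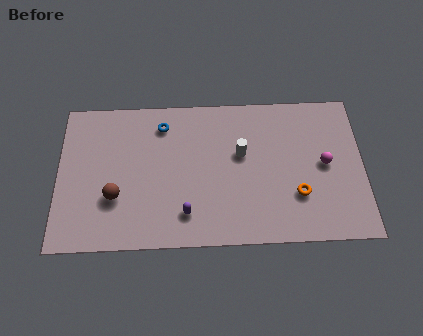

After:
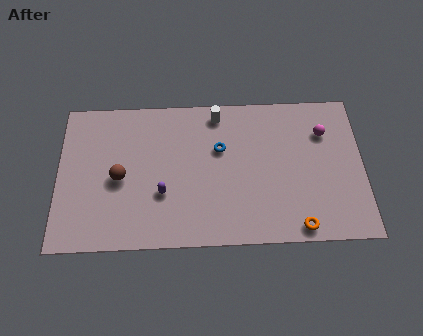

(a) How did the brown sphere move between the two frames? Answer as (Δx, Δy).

(0.2, 1.0)

The brown sphere was at about (2.7, 2.7) and moved to about (2.9, 3.7).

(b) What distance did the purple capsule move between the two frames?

1.6

From (6.0, 1.7) to (4.9, 2.8), the purple capsule covered √(1.1² + 1.1²) ≈ 1.6 units.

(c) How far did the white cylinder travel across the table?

2.5

From (8.6, 4.8) to (7.5, 7.0), the white cylinder covered √(1.1² + 2.2²) ≈ 2.5 units.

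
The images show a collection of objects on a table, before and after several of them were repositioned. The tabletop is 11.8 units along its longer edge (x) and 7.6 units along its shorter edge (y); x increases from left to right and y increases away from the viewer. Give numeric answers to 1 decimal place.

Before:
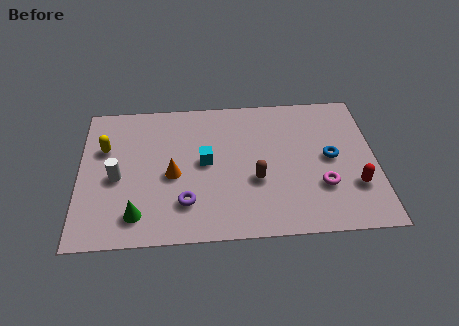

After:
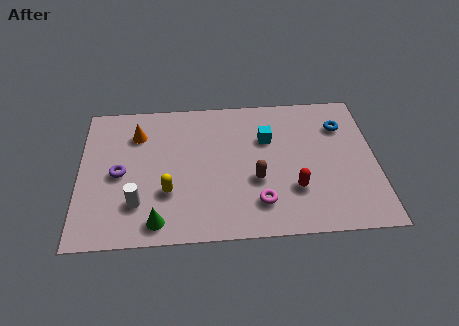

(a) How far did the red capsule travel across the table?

2.4

From (10.9, 2.3) to (8.5, 2.3), the red capsule covered √(2.4² + 0.0²) ≈ 2.4 units.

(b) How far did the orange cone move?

2.7

From (3.7, 3.4) to (2.3, 5.7), the orange cone covered √(1.4² + 2.3²) ≈ 2.7 units.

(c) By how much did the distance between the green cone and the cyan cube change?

+2.3

Before: roughly 3.7 units apart; after: 6.0. That's 2.3 units further apart.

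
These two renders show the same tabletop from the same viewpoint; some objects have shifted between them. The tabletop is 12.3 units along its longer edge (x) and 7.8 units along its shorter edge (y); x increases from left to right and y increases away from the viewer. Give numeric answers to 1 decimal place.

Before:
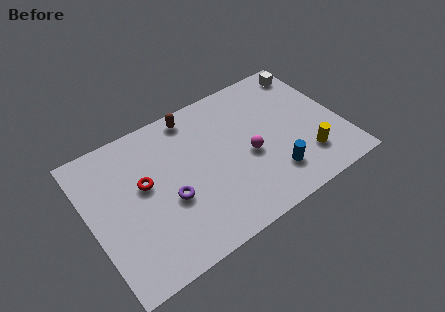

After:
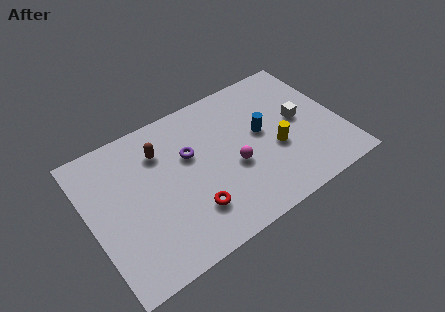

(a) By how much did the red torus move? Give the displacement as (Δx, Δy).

(1.9, -2.5)

The red torus started near (2.7, 4.5) and ended near (4.6, 2.0).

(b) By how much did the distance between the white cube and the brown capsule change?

+1.0

Before: roughly 5.9 units apart; after: 6.9. That's 1.0 units further apart.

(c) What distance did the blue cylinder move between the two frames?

2.5

The blue cylinder was near (8.6, 1.8) before and (8.5, 4.3) after, so it travelled √(0.1² + 2.5²) ≈ 2.5 units.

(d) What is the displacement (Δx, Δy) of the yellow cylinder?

(-1.3, 1.2)

The yellow cylinder started near (10.3, 1.9) and ended near (9.0, 3.1).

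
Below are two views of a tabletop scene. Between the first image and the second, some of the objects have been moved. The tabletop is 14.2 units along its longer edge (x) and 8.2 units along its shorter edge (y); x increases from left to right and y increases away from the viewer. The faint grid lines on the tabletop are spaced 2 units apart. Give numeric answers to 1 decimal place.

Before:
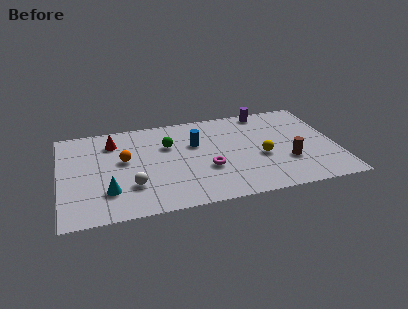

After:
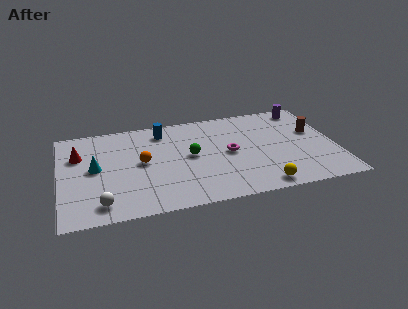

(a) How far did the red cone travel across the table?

2.0

The red cone moved from about (2.8, 6.4) to (1.0, 5.6), a distance of √(1.8² + 0.8²) ≈ 2.0.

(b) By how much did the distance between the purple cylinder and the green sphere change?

+1.3

They were about 5.5 units apart before and 6.8 after — 1.3 units further apart.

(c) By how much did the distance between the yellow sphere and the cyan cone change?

+1.0

Before: roughly 8.0 units apart; after: 9.0. That's 1.0 units further apart.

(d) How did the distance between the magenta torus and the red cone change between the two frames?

+2.0

The distance was about 5.8 in the first image and 7.8 in the second, so they moved 2.0 units further apart.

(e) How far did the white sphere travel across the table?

1.9

The white sphere was near (3.6, 2.4) before and (2.0, 1.3) after, so it travelled √(1.6² + 1.1²) ≈ 1.9 units.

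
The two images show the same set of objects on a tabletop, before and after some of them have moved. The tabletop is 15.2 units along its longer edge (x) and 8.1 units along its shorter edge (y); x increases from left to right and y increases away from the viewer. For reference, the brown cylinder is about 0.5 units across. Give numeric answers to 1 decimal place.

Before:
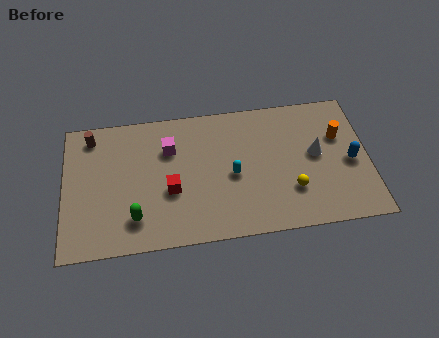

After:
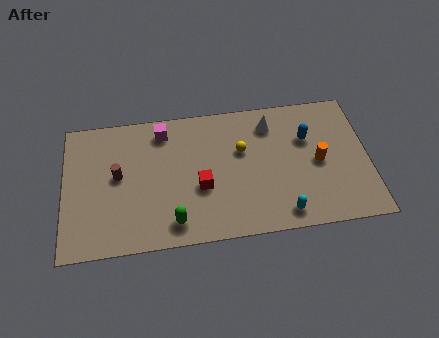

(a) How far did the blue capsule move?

2.7

From (14.3, 3.7) to (12.2, 5.4), the blue capsule covered √(2.1² + 1.7²) ≈ 2.7 units.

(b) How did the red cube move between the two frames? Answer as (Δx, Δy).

(1.5, 0.0)

The red cube was at about (5.3, 3.2) and moved to about (6.8, 3.2).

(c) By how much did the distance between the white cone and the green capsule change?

-2.3

Before: roughly 9.5 units apart; after: 7.2. That's 2.3 units closer together.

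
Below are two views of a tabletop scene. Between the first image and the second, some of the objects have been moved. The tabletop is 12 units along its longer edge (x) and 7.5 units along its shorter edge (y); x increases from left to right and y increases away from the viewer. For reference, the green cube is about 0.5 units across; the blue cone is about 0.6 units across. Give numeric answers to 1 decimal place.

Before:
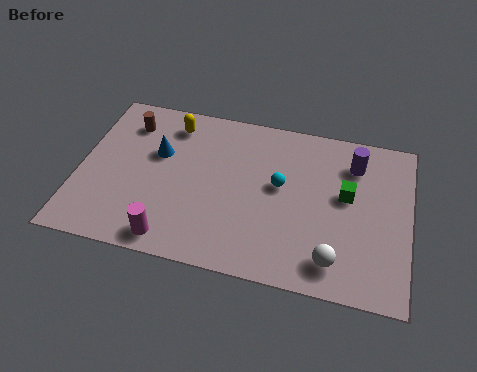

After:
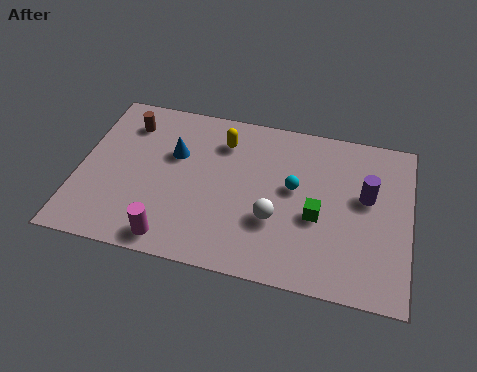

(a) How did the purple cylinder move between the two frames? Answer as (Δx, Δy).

(0.5, -1.4)

The purple cylinder was at about (9.9, 5.8) and moved to about (10.4, 4.4).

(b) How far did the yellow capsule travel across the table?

1.9

The yellow capsule was near (3.2, 6.2) before and (5.1, 5.8) after, so it travelled √(1.9² + 0.4²) ≈ 1.9 units.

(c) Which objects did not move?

the magenta cylinder and the brown cylinder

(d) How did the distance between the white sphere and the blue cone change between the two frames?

-3.0

Before: roughly 7.4 units apart; after: 4.4. That's 3.0 units closer together.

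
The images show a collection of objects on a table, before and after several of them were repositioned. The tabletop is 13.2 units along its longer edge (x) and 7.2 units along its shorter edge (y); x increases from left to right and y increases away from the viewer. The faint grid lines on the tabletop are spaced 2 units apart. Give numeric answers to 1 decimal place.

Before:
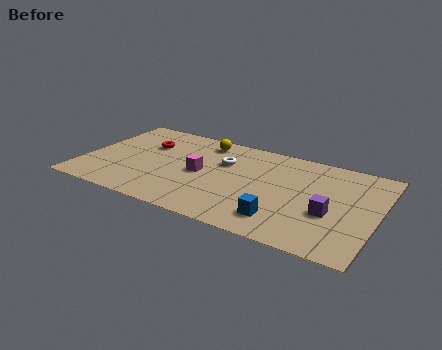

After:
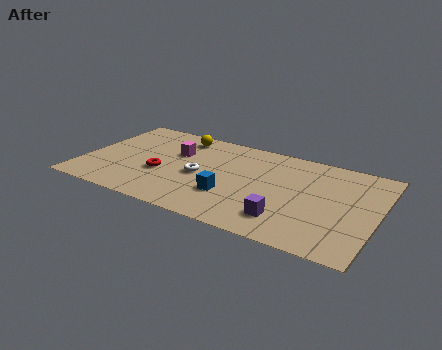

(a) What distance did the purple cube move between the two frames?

2.2

From (11.2, 2.8) to (9.4, 1.6), the purple cube covered √(1.8² + 1.2²) ≈ 2.2 units.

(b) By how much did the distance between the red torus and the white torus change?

-1.8

The distance was about 3.6 in the first image and 1.8 in the second, so they moved 1.8 units closer together.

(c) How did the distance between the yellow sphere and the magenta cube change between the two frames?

-1.2

Before: roughly 2.6 units apart; after: 1.4. That's 1.2 units closer together.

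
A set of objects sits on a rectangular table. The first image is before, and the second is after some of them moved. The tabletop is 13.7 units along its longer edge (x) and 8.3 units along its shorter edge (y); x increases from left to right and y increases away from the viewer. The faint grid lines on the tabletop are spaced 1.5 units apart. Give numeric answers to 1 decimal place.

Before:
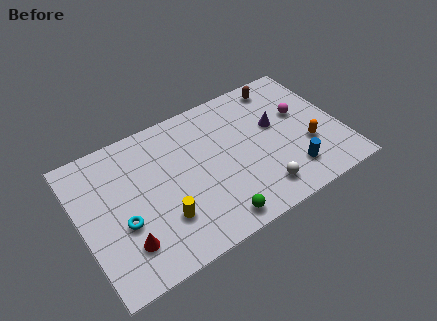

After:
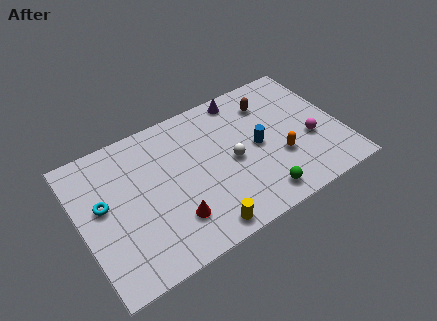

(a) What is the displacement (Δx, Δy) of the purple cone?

(-1.4, 2.5)

The purple cone was at about (10.4, 4.9) and moved to about (9.0, 7.4).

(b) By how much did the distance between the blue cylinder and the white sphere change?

-0.3

The distance was about 1.7 in the first image and 1.4 in the second, so they moved 0.3 units closer together.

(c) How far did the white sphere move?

2.6

The white sphere was near (9.0, 1.5) before and (7.9, 3.9) after, so it travelled √(1.1² + 2.4²) ≈ 2.6 units.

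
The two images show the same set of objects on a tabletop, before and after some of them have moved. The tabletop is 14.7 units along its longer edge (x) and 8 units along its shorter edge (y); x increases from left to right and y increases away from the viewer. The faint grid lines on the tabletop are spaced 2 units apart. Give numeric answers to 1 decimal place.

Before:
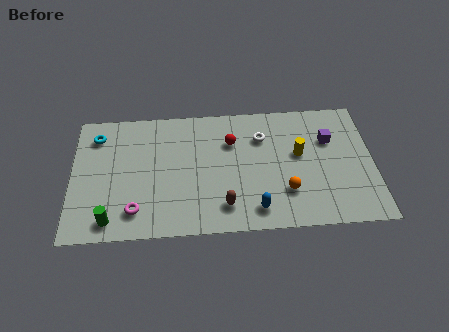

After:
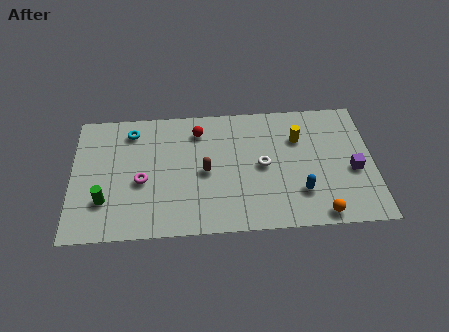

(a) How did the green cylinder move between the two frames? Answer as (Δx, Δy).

(-0.3, 1.2)

The green cylinder started near (1.9, 1.1) and ended near (1.6, 2.3).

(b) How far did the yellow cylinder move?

1.0

From (11.1, 4.6) to (11.1, 5.6), the yellow cylinder covered √(0.0² + 1.0²) ≈ 1.0 units.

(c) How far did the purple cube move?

2.3

From (12.6, 5.4) to (13.7, 3.4), the purple cube covered √(1.1² + 2.0²) ≈ 2.3 units.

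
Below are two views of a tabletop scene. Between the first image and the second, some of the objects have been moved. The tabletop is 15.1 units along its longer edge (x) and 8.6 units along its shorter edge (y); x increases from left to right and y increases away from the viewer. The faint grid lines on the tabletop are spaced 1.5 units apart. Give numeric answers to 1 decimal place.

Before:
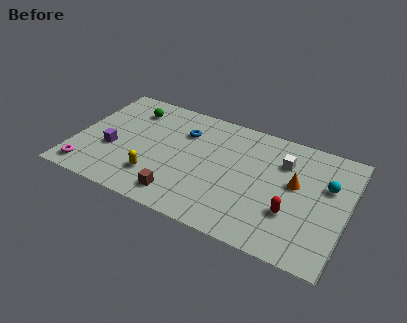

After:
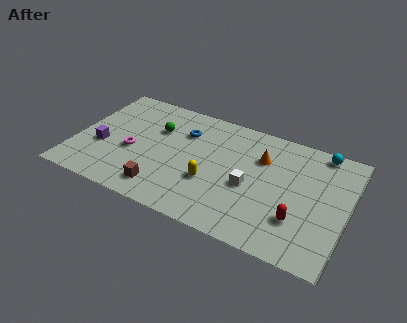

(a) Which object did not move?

the blue torus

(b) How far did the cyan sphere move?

2.4

The cyan sphere moved from about (13.9, 5.5) to (13.3, 7.8), a distance of √(0.6² + 2.3²) ≈ 2.4.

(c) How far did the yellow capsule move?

3.1

From (4.7, 2.2) to (7.7, 3.1), the yellow capsule covered √(3.0² + 0.9²) ≈ 3.1 units.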